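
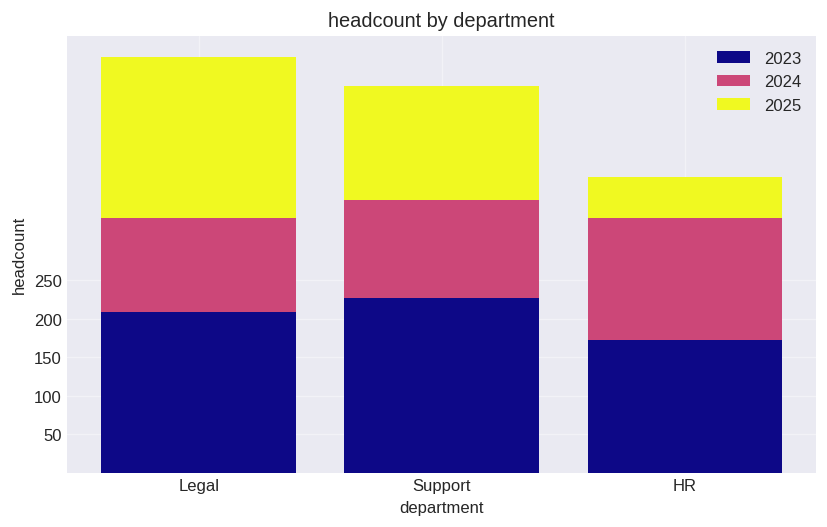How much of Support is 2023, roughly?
≈ 250

2023 top ≈ 250, bottom ≈ 0; segment ≈ 250.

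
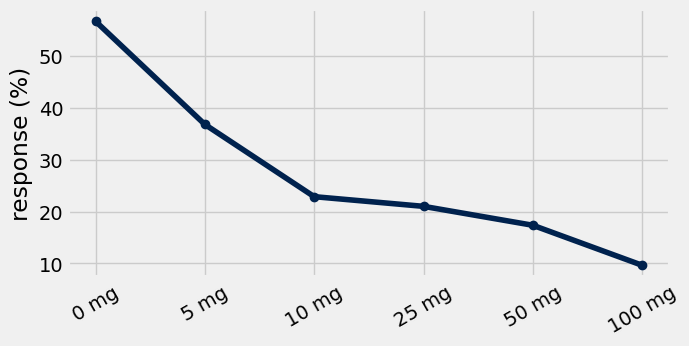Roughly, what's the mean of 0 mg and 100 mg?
≈ 32

(55 + 10) / 2 ≈ 32.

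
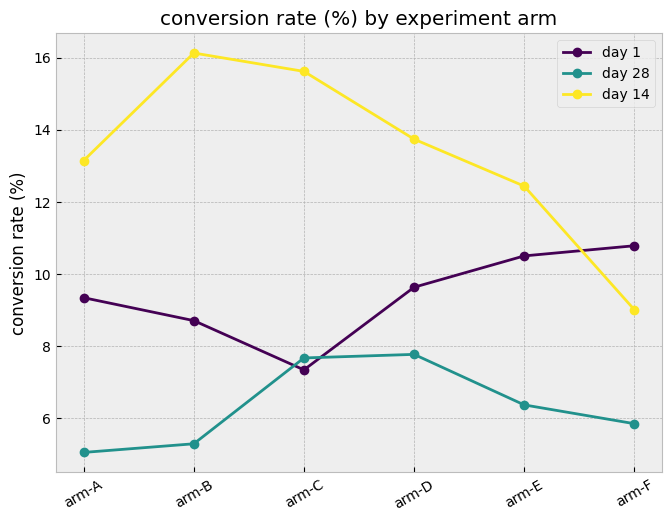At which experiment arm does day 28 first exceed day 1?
arm-B: day 28 ≈ 5 vs day 1 ≈ 9 (not yet); arm-C: day 28 ≈ 8 vs day 1 ≈ 7 (first crossover).

arm-C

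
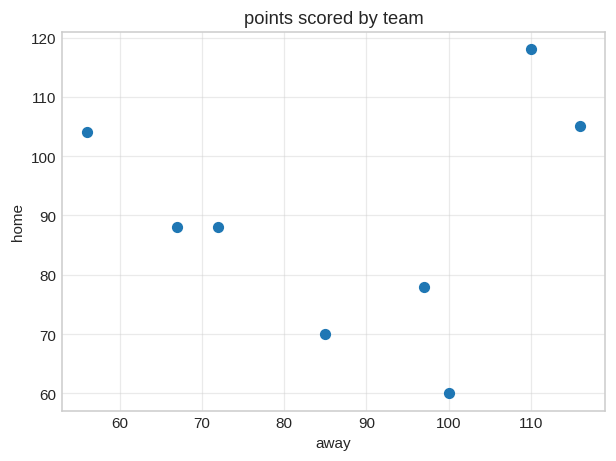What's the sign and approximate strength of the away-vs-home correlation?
Points are roughly uncorrelated; weak (|r| ≈ 0.1).

no clear correlation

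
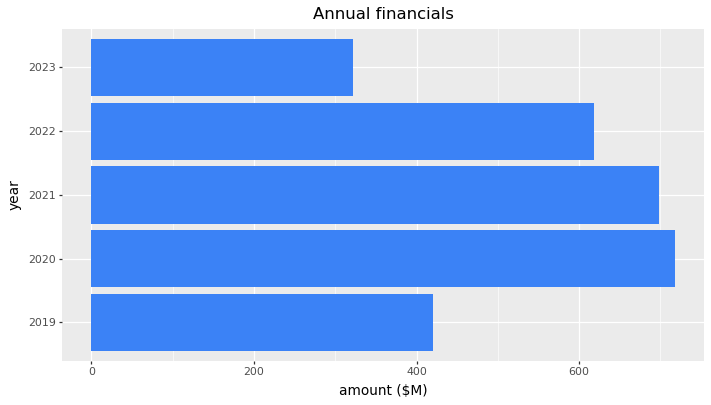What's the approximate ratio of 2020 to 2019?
≈ 1.75×

2020 ≈ 700, 2019 ≈ 400; 700/400 ≈ 1.75.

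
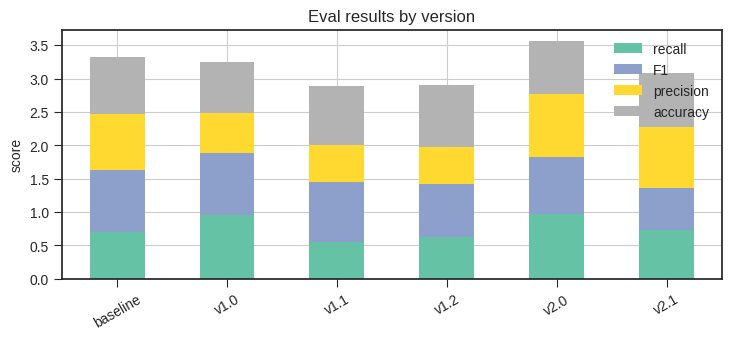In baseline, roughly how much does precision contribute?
precision top ≈ 2.5, bottom ≈ 1.5; segment ≈ 1.0.

≈ 1.0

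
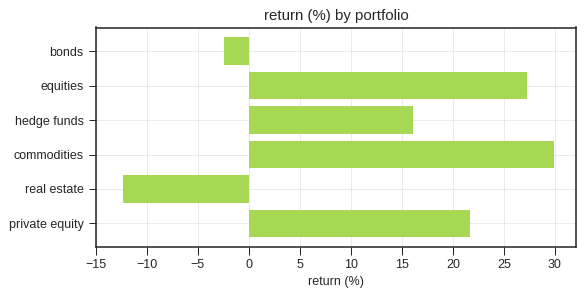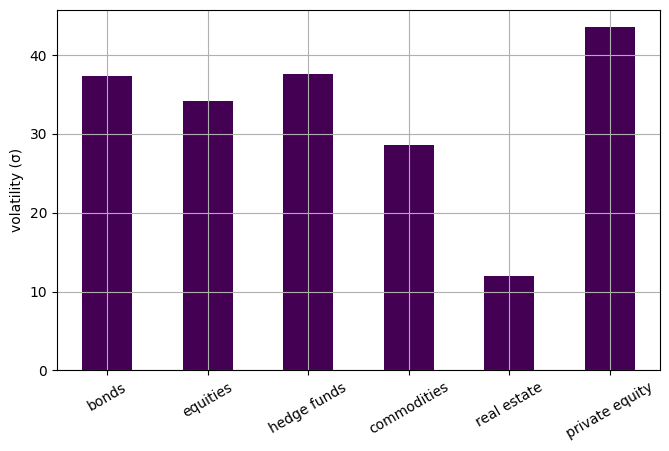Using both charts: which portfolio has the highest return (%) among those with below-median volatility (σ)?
commodities

Chart 2 median volatility (σ) ≈ 35; below-median portfolios: equities, commodities, real estate. Among those, commodities has the highest return (%) (≈ 30).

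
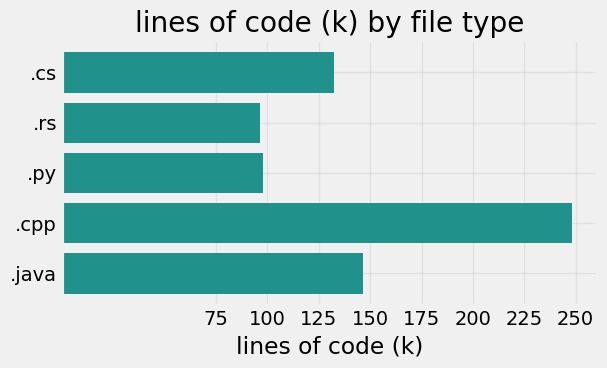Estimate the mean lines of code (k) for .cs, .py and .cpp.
(125 + 100 + 250) / 3 ≈ 158.

≈ 158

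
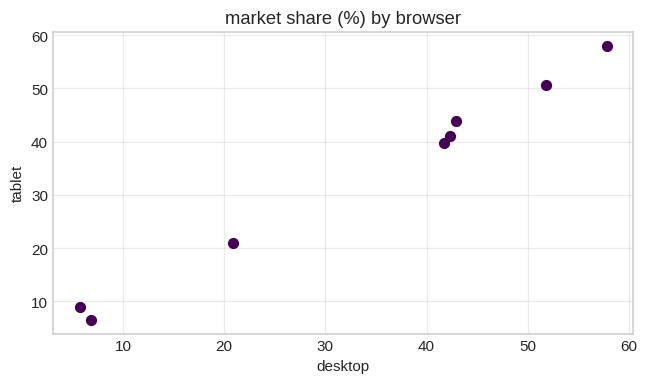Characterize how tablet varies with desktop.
Points are positively correlated; strong (|r| ≈ 1.0).

positive, strong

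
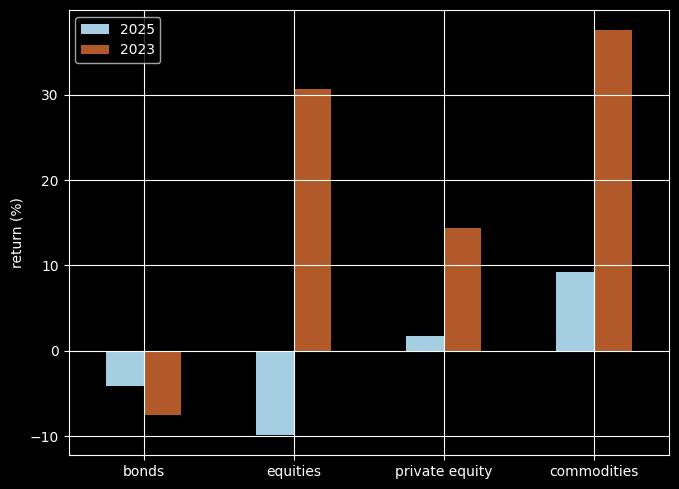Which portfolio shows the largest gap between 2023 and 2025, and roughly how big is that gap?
equities, ≈ 40 %

equities: 2023 ≈ 30, 2025 ≈ -10 → gap ≈ 40. Next-largest (commodities) is only ≈ 30.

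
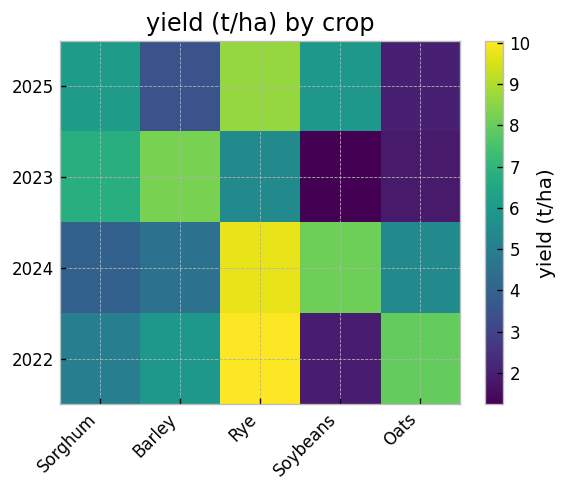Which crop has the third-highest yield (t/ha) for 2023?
Rye

Top 4 for 2023: Barley ≈ 8, Sorghum ≈ 7, Rye ≈ 5, Oats ≈ 2.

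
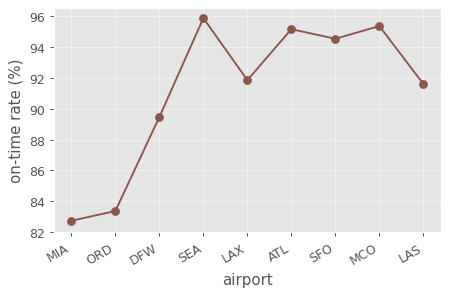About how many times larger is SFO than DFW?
≈ 1.04×

SFO ≈ 94, DFW ≈ 90; 94/90 ≈ 1.04.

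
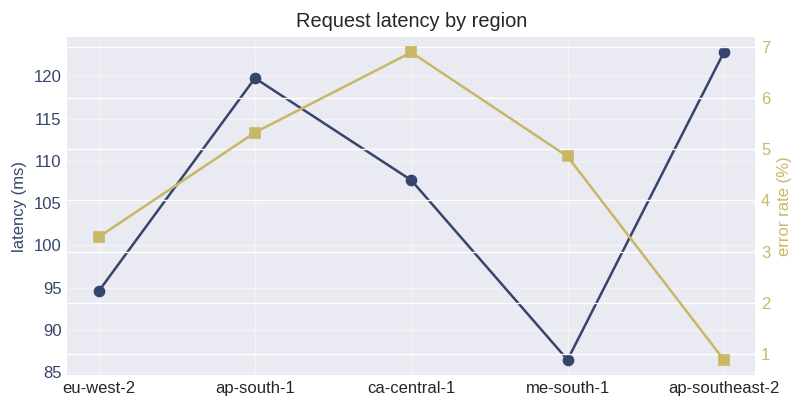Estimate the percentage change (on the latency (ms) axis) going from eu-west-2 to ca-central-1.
eu-west-2 ≈ 95, ca-central-1 ≈ 110; (110 − 95) / 95 ≈ +15.8%.

≈ +15.8%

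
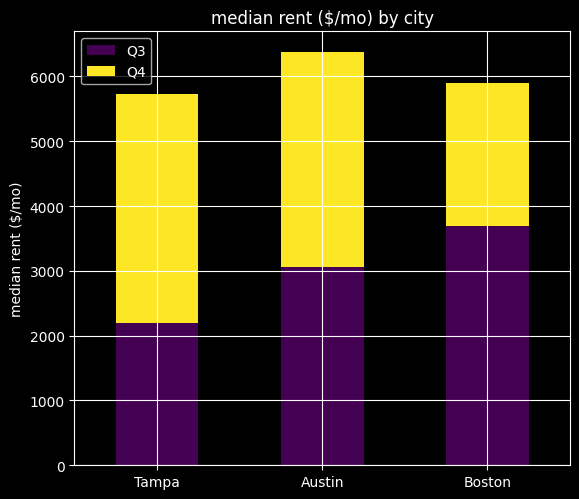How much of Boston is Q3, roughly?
≈ 4000

Q3 top ≈ 4000, bottom ≈ 0; segment ≈ 4000.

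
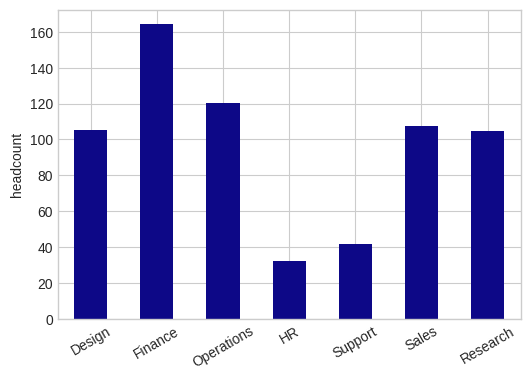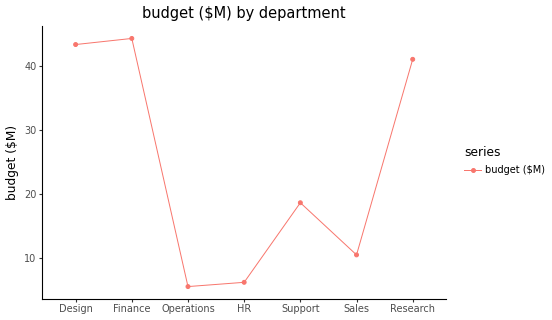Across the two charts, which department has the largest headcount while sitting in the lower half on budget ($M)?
Chart 2 median budget ($M) ≈ 20; below-median departments: Operations, HR, Sales. Among those, Operations has the highest headcount (≈ 120).

Operations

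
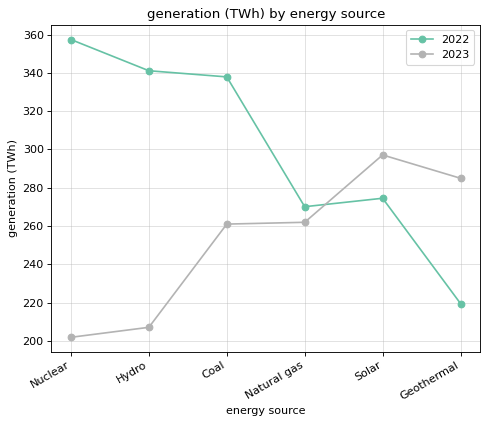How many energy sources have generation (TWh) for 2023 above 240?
4

Above 240: Coal, Natural gas, Solar, Geothermal.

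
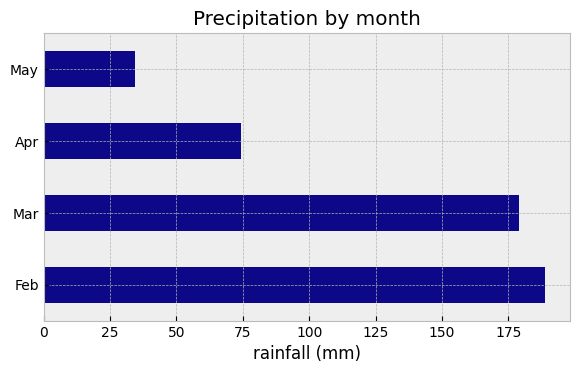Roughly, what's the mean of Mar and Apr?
≈ 130

(180 + 80) / 2 ≈ 130.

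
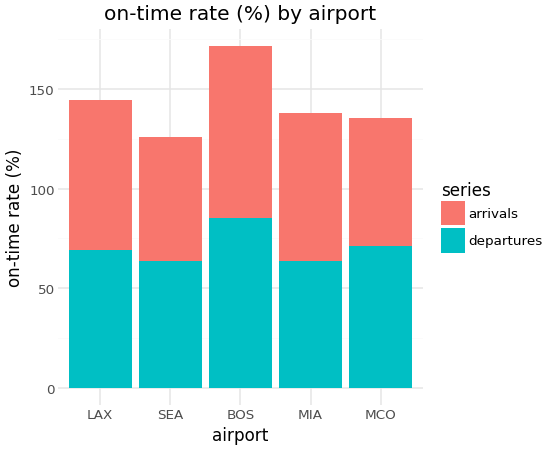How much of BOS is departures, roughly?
departures top ≈ 80, bottom ≈ 0; segment ≈ 80.

≈ 80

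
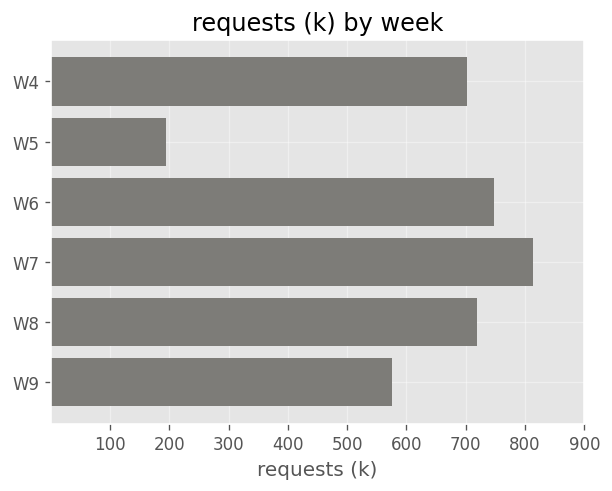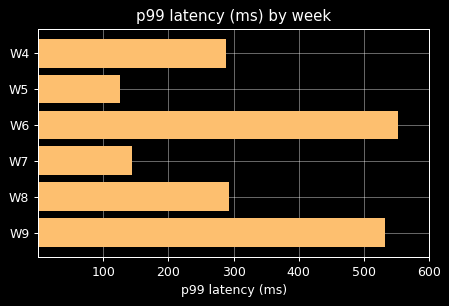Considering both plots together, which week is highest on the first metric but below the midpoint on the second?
W7

Chart 2 median p99 latency (ms) ≈ 300; below-median weeks: W4, W5, W7. Among those, W7 has the highest requests (k) (≈ 800).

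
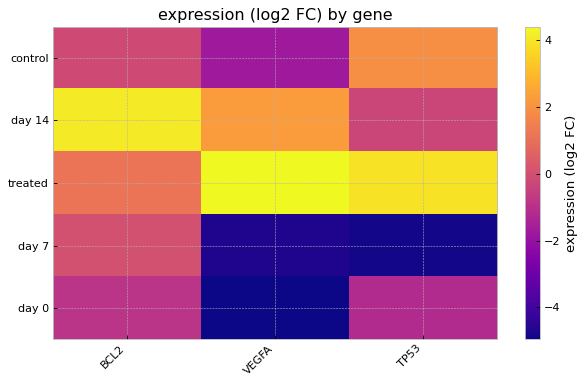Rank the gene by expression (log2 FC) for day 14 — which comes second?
VEGFA

Top 3 for day 14: BCL2 ≈ 4, VEGFA ≈ 2, TP53 ≈ 0.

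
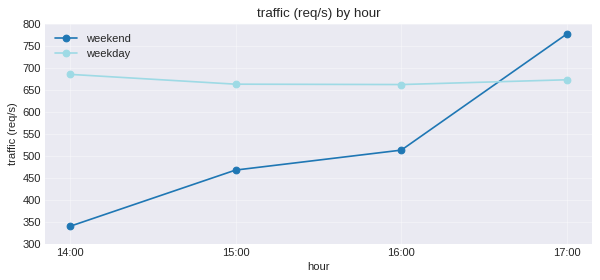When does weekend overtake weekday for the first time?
16:00: weekend ≈ 500 vs weekday ≈ 650 (not yet); 17:00: weekend ≈ 800 vs weekday ≈ 650 (first crossover).

17:00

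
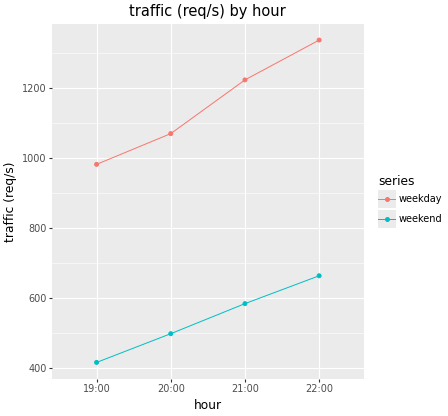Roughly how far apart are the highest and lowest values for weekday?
Max 22:00 ≈ 1300, min 19:00 ≈ 1000; range ≈ 300.

≈ 300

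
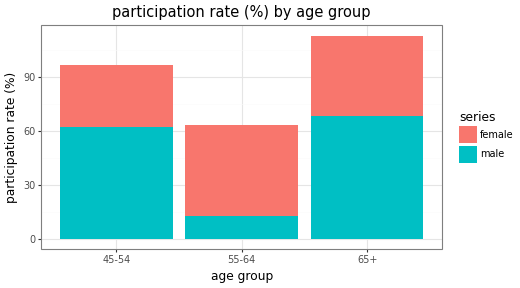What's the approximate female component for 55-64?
female top ≈ 60, bottom ≈ 10; segment ≈ 50.

≈ 50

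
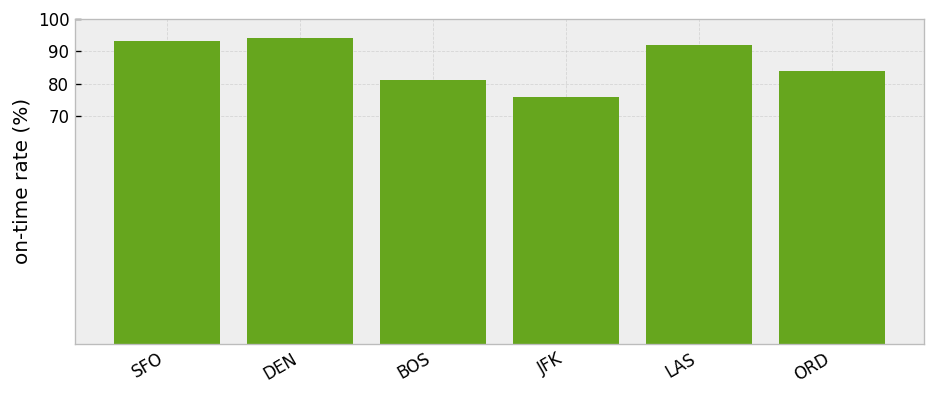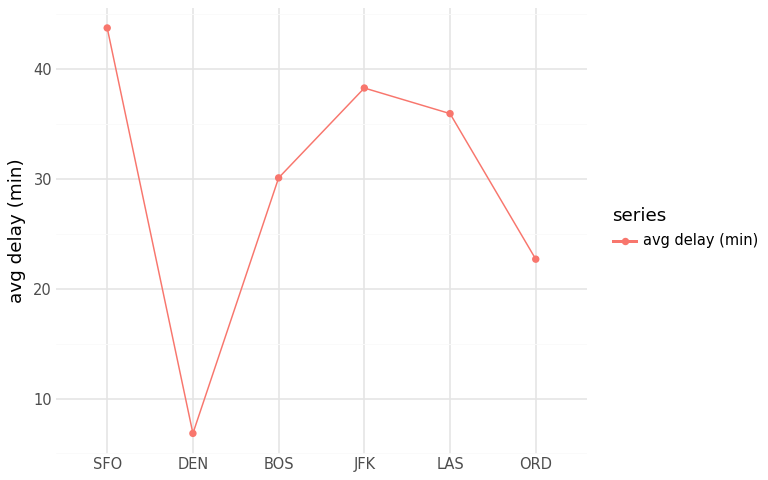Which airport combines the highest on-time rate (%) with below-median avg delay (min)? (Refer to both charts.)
Chart 2 median avg delay (min) ≈ 35; below-median airports: DEN, BOS, ORD. Among those, DEN has the highest on-time rate (%) (≈ 90).

DEN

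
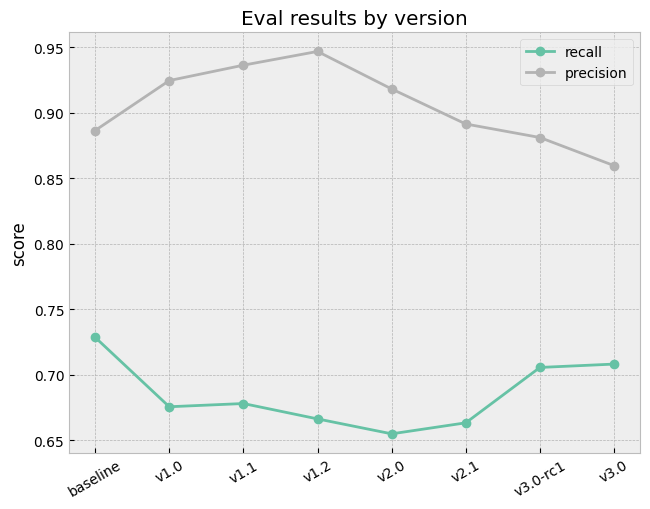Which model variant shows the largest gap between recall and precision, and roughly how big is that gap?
v1.2: recall ≈ 0.65, precision ≈ 0.95 → gap ≈ 0.30. Next-largest (v2.0) is only ≈ 0.25.

v1.2, ≈ 0.30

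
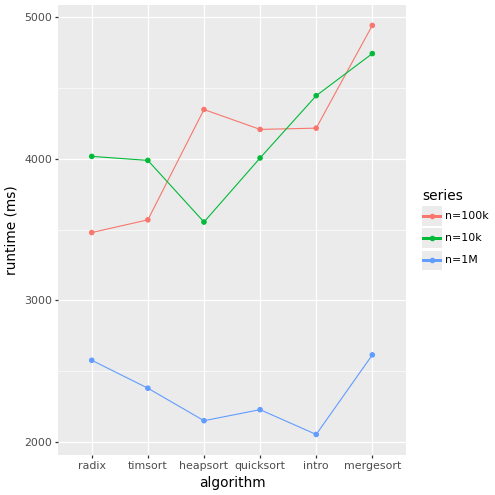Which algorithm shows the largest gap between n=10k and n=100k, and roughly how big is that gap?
heapsort, ≈ 1000 ms

heapsort: n=10k ≈ 3500, n=100k ≈ 4500 → gap ≈ 1000. Next-largest (radix) is only ≈ 500.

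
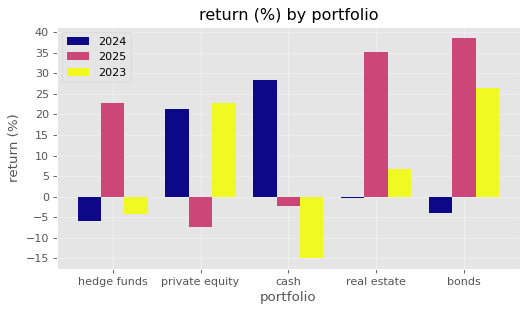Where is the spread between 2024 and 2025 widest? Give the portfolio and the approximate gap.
bonds, ≈ 45 %

bonds: 2024 ≈ -5, 2025 ≈ 40 → gap ≈ 45. Next-largest (real estate) is only ≈ 35.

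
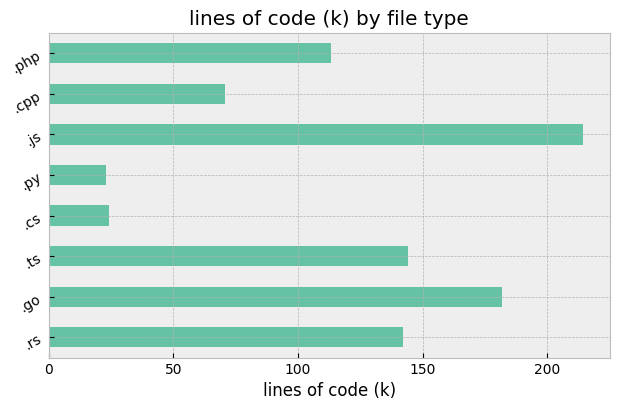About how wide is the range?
Max .js ≈ 220, min .py ≈ 20; range ≈ 200.

≈ 200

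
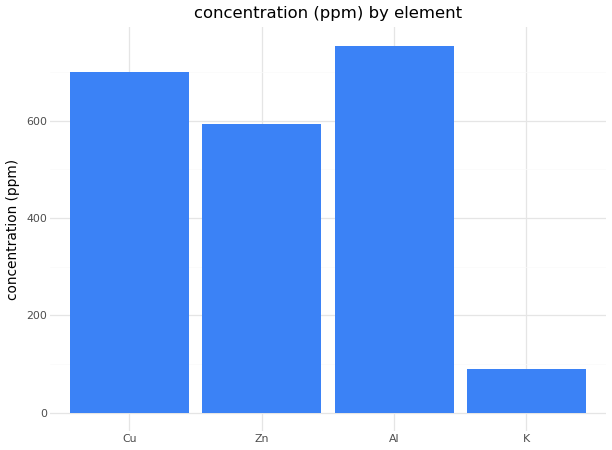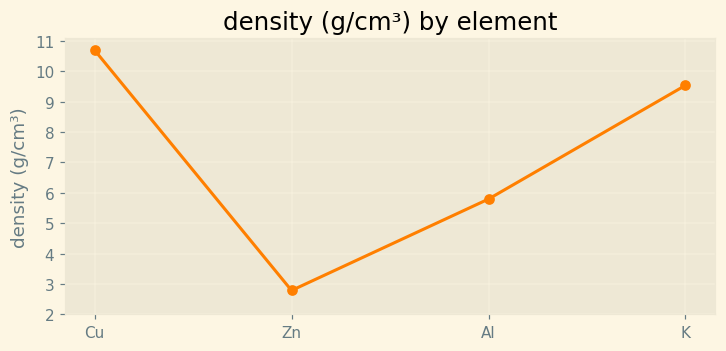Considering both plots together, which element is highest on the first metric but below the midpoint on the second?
Al

Chart 2 median density (g/cm³) ≈ 8; below-median elements: Zn, Al. Among those, Al has the highest concentration (ppm) (≈ 800).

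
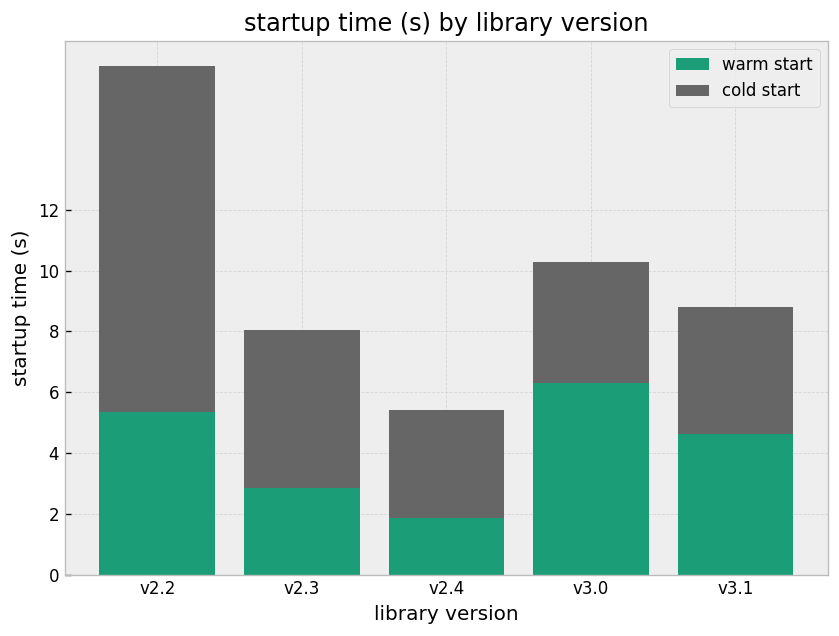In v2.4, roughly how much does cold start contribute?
cold start top ≈ 6, bottom ≈ 2; segment ≈ 4.

≈ 4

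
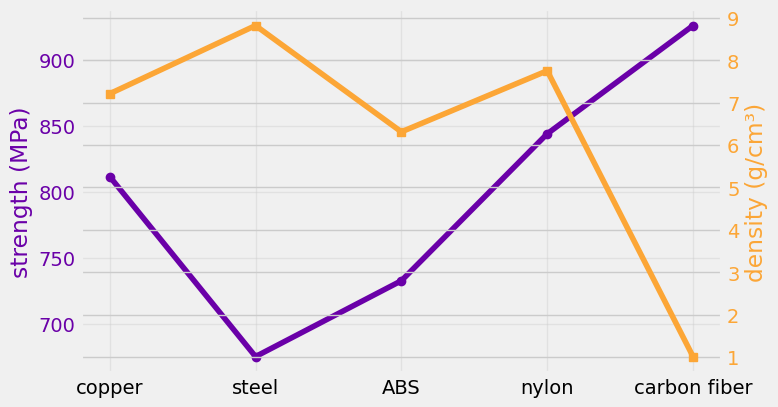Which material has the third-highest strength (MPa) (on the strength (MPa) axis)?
copper

Top 4 (on the strength (MPa) axis): carbon fiber ≈ 925, nylon ≈ 850, copper ≈ 800, ABS ≈ 725.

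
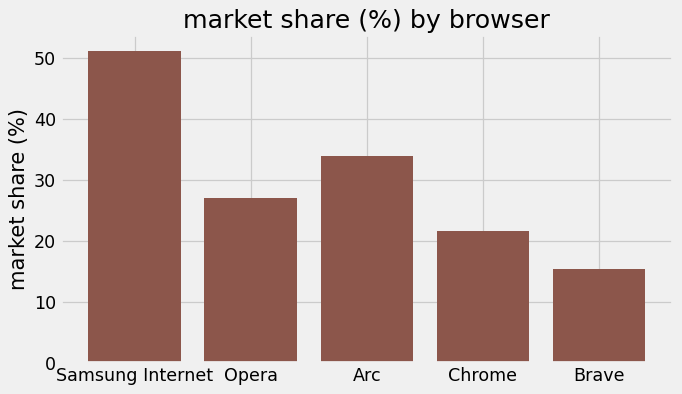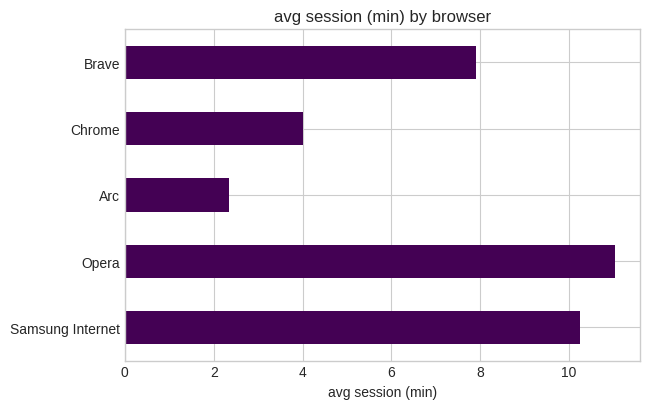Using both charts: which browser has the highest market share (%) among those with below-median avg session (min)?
Chart 2 median avg session (min) ≈ 8; below-median browsers: Arc, Chrome. Among those, Arc has the highest market share (%) (≈ 35).

Arc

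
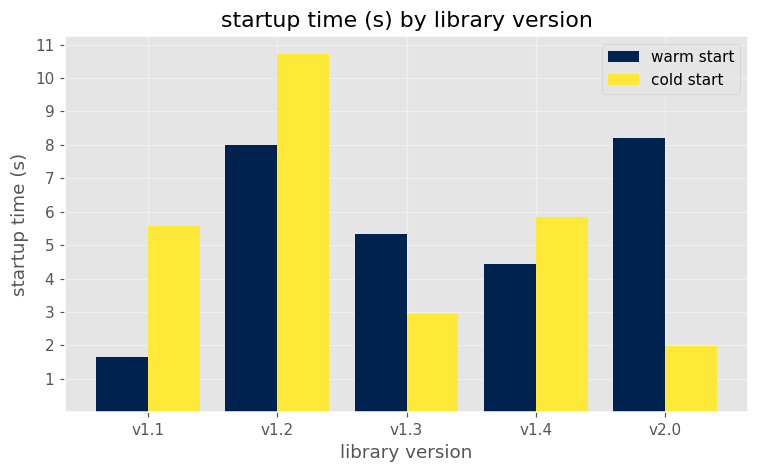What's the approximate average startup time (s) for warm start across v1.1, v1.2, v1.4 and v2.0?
≈ 6

(2 + 8 + 4 + 8) / 4 ≈ 6.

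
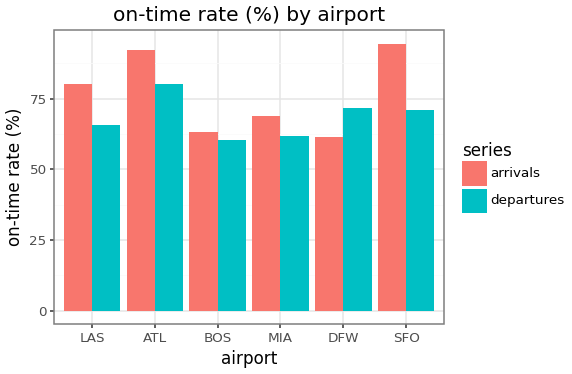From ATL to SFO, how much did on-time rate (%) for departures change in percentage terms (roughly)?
ATL ≈ 80, SFO ≈ 70; (70 − 80) / 80 ≈ -12.5%.

≈ -12.5%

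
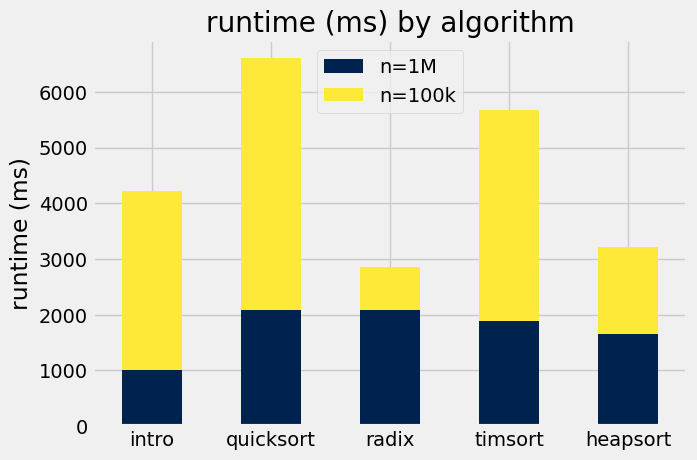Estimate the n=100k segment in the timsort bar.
≈ 4000

n=100k top ≈ 6000, bottom ≈ 2000; segment ≈ 4000.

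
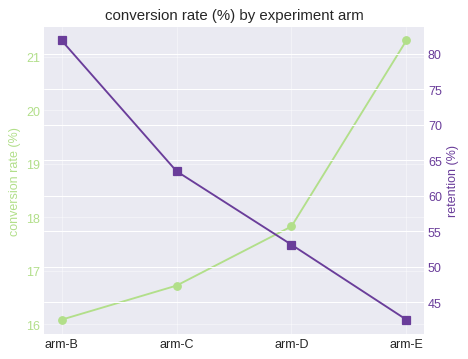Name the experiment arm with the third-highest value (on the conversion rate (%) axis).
Top 4 (on the conversion rate (%) axis): arm-E ≈ 21.5, arm-D ≈ 18.0, arm-C ≈ 16.5, arm-B ≈ 16.0.

arm-C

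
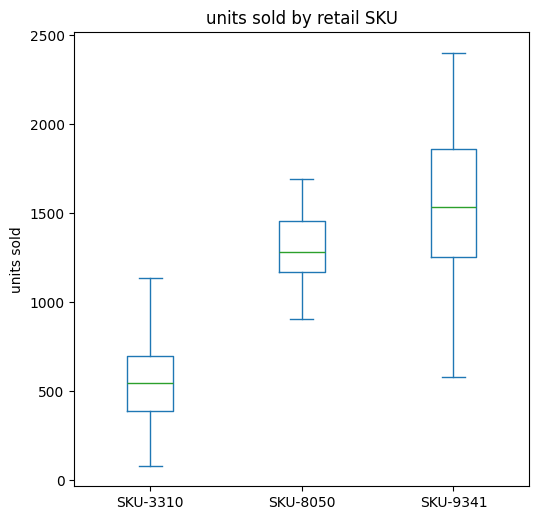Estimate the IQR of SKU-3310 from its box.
Q3 ≈ 700, Q1 ≈ 400; IQR ≈ 300.

≈ 300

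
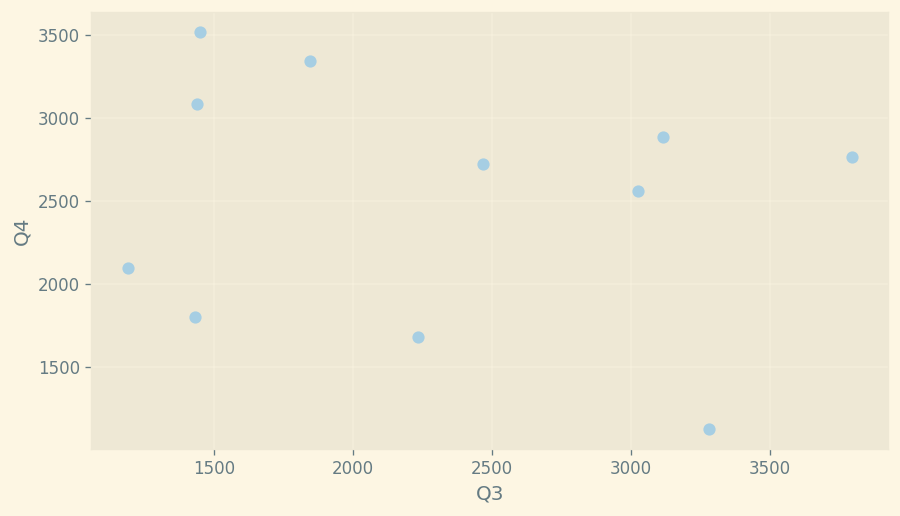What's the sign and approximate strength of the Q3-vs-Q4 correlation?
Points are roughly uncorrelated; weak (|r| ≈ 0.2).

no clear correlation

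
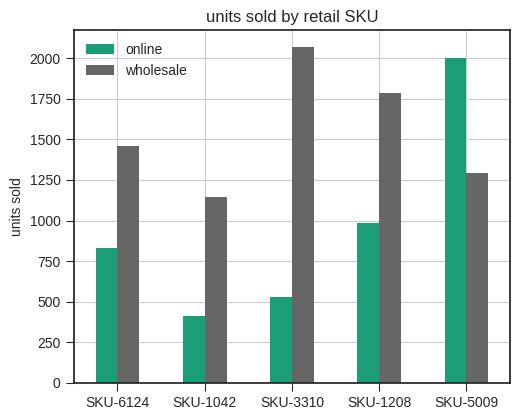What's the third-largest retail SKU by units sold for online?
Top 4 for online: SKU-5009 ≈ 2000, SKU-1208 ≈ 1000, SKU-6124 ≈ 800, SKU-3310 ≈ 600.

SKU-6124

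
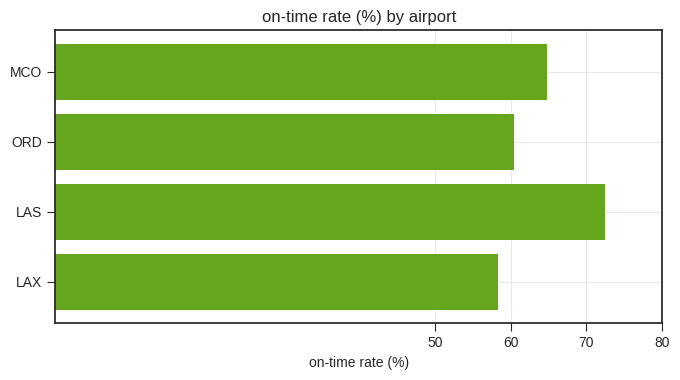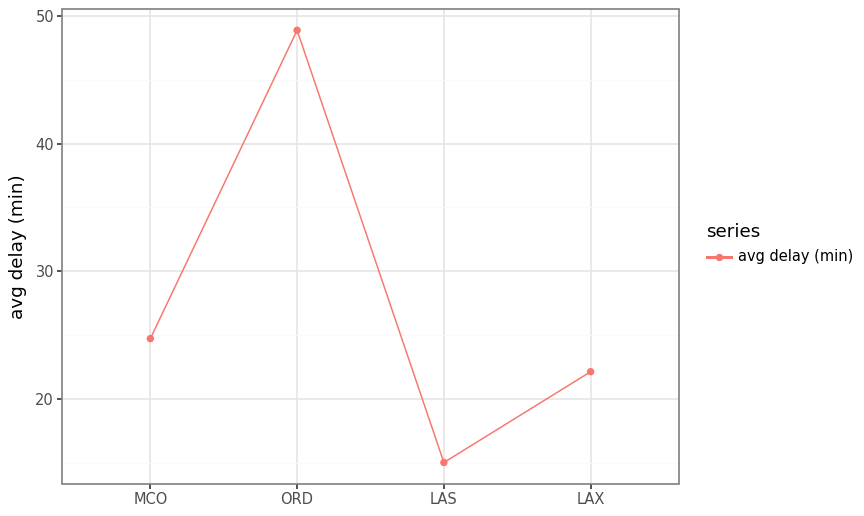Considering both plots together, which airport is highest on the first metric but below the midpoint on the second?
Chart 2 median avg delay (min) ≈ 25; below-median airports: LAS, LAX. Among those, LAS has the highest on-time rate (%) (≈ 70).

LAS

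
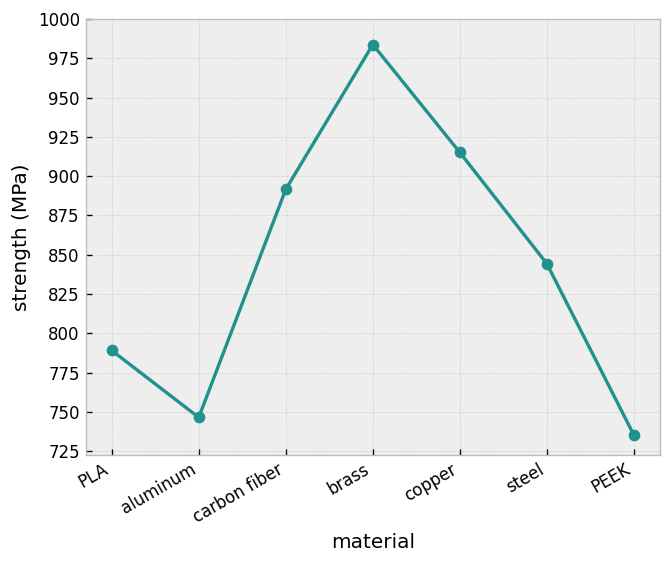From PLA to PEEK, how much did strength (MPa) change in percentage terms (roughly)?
≈ -9.4%

PLA ≈ 800, PEEK ≈ 725; (725 − 800) / 800 ≈ -9.4%.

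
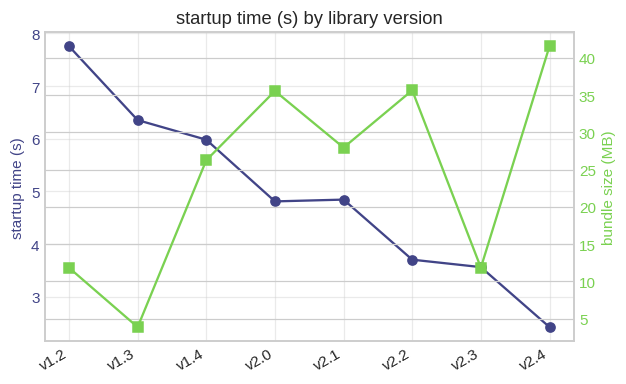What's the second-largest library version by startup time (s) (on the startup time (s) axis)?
Top 3 (on the startup time (s) axis): v1.2 ≈ 8.0, v1.3 ≈ 6.5, v1.4 ≈ 6.0.

v1.3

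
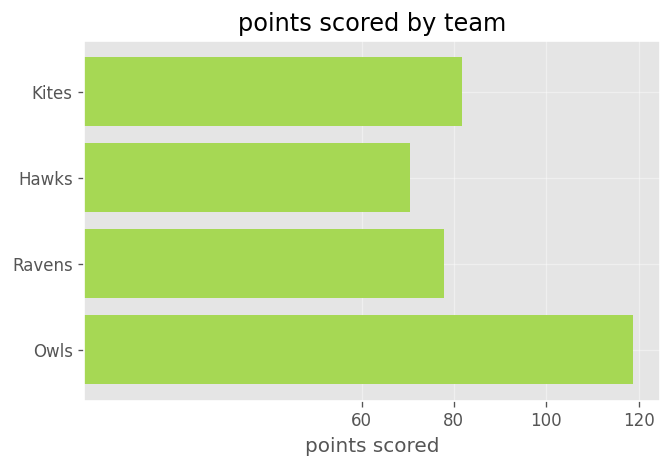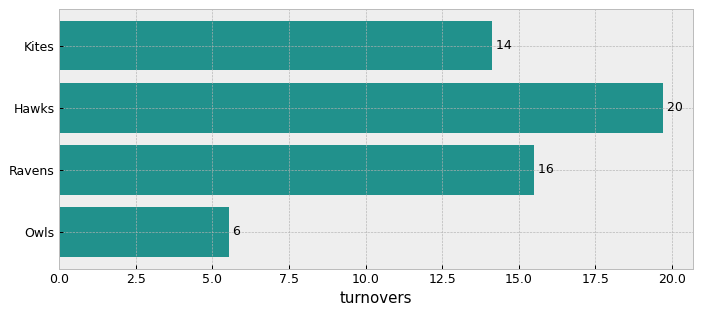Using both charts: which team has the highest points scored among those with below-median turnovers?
Chart 2 median turnovers ≈ 14; below-median teams: Kites, Owls. Among those, Owls has the highest points scored (≈ 120).

Owls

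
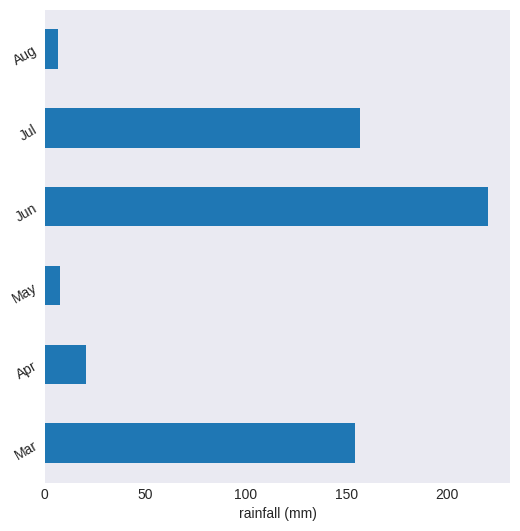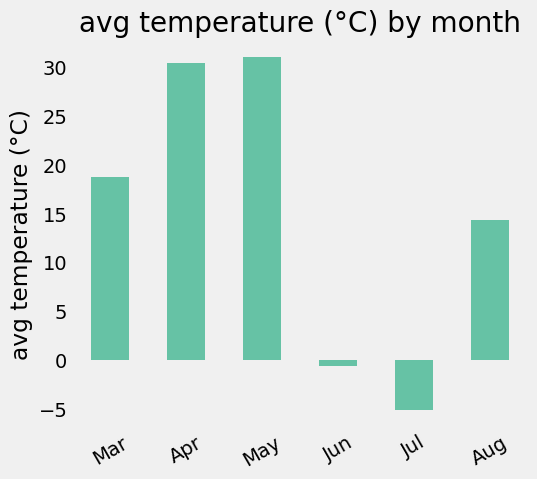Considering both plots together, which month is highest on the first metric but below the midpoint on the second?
Jun

Chart 2 median avg temperature (°C) ≈ 15; below-median months: Jun, Jul, Aug. Among those, Jun has the highest rainfall (mm) (≈ 225).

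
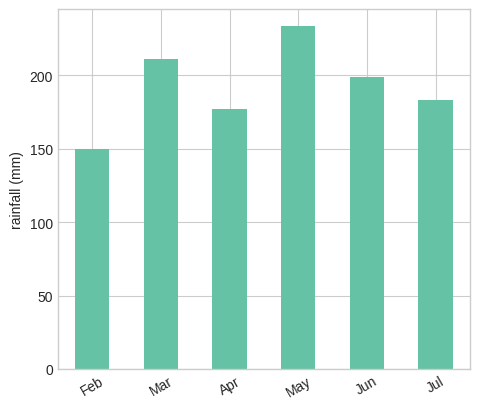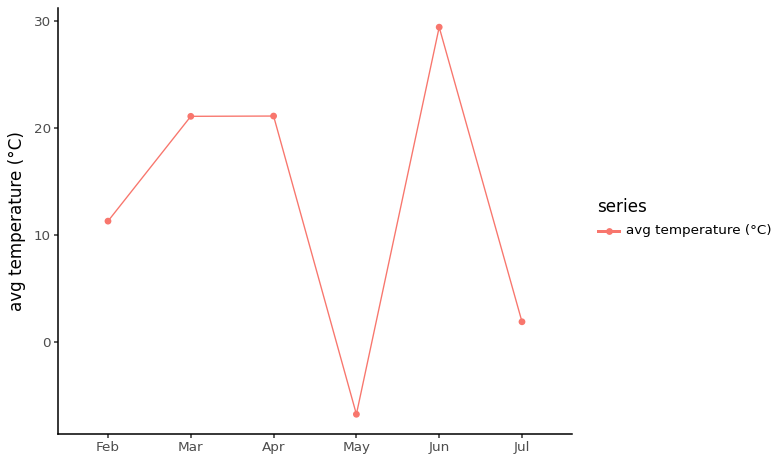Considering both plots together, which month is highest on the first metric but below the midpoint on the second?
Chart 2 median avg temperature (°C) ≈ 15; below-median months: Feb, May, Jul. Among those, May has the highest rainfall (mm) (≈ 225).

May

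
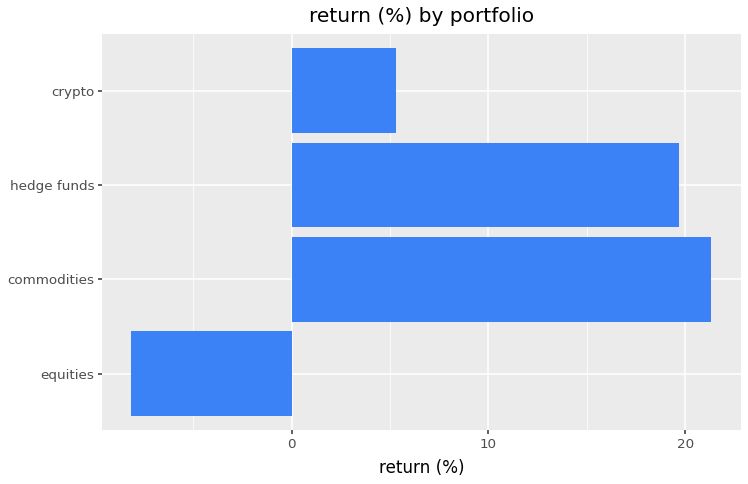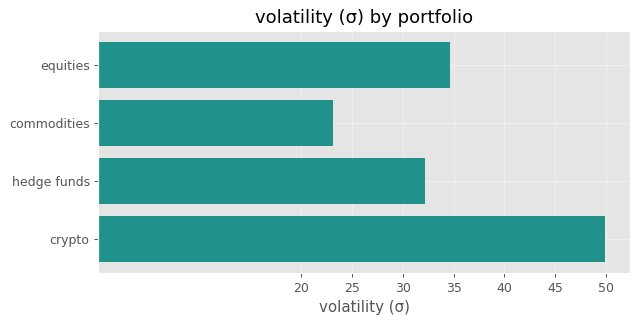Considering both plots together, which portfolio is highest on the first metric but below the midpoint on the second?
Chart 2 median volatility (σ) ≈ 35; below-median portfolios: commodities, hedge funds. Among those, commodities has the highest return (%) (≈ 22).

commodities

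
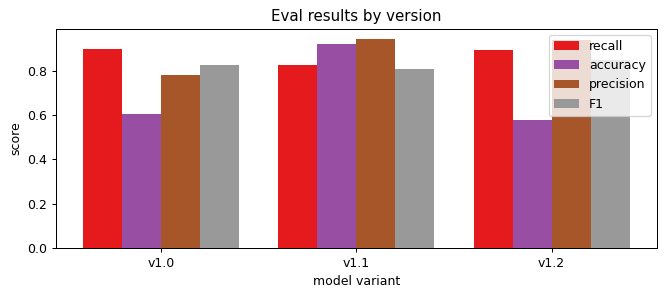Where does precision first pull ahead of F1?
v1.1

v1.0: precision ≈ 0.8 vs F1 ≈ 0.8 (not yet); v1.1: precision ≈ 0.9 vs F1 ≈ 0.8 (first crossover).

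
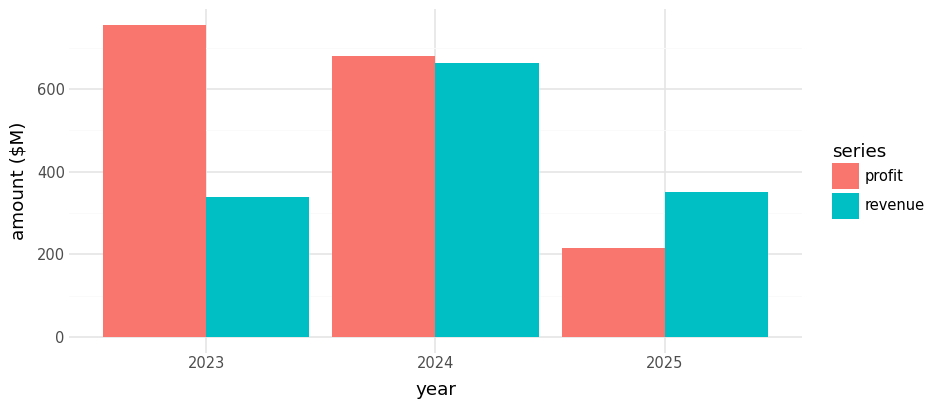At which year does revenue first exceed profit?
2024: revenue ≈ 700 vs profit ≈ 700 (not yet); 2025: revenue ≈ 400 vs profit ≈ 200 (first crossover).

2025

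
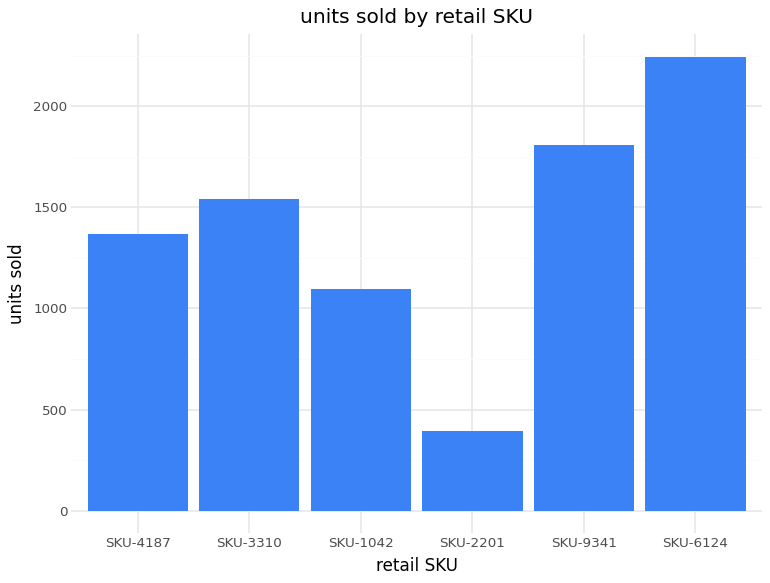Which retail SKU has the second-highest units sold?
Top 3: SKU-6124 ≈ 2200, SKU-9341 ≈ 1800, SKU-3310 ≈ 1600.

SKU-9341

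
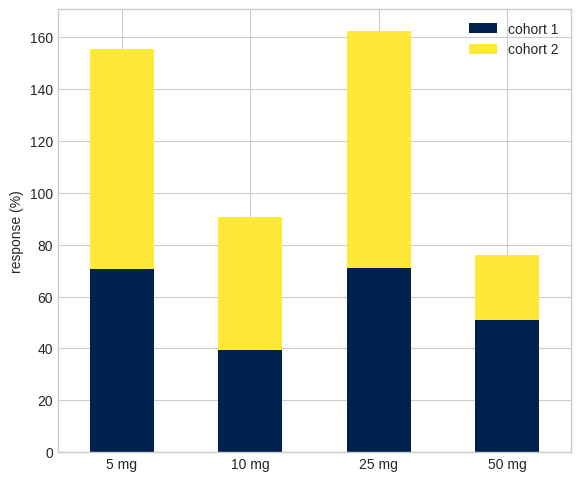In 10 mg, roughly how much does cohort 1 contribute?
≈ 40

cohort 1 top ≈ 40, bottom ≈ 0; segment ≈ 40.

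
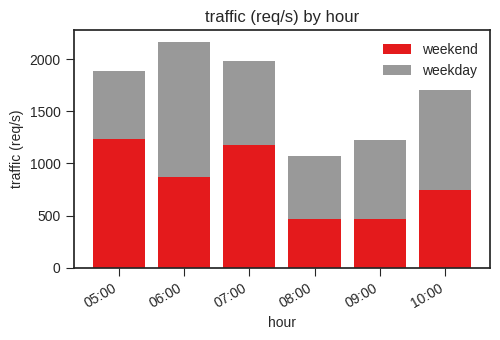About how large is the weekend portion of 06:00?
≈ 800

weekend top ≈ 800, bottom ≈ 0; segment ≈ 800.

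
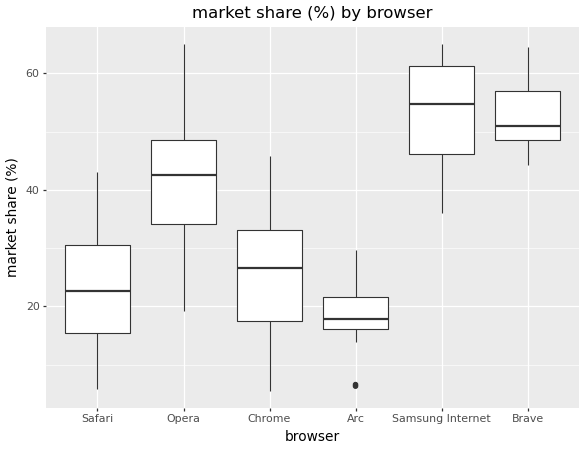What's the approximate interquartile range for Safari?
≈ 15

Q3 ≈ 30, Q1 ≈ 15; IQR ≈ 15.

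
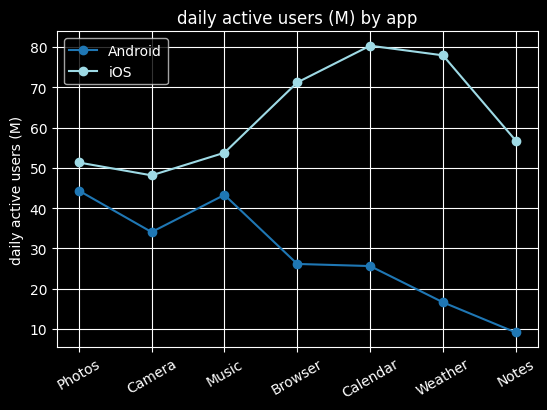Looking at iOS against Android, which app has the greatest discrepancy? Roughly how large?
Weather, ≈ 60 M

Weather: iOS ≈ 80, Android ≈ 20 → gap ≈ 60. Next-largest (Calendar) is only ≈ 50.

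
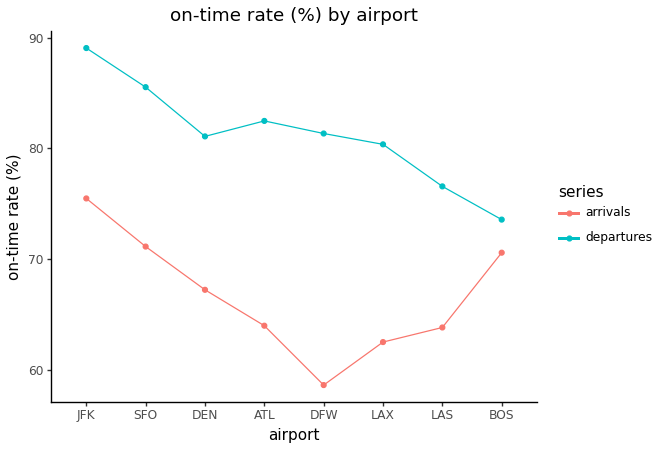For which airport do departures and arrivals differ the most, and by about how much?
DFW: departures ≈ 80, arrivals ≈ 60 → gap ≈ 20. Next-largest (ATL) is only ≈ 15.

DFW, ≈ 20 %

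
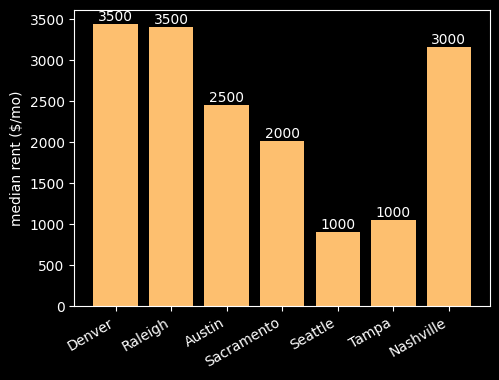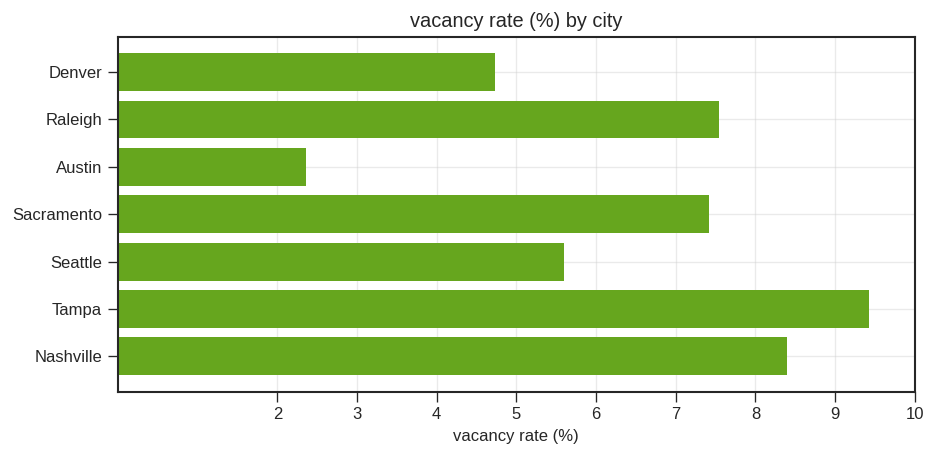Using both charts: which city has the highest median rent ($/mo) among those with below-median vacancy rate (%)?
Denver

Chart 2 median vacancy rate (%) ≈ 7; below-median cities: Denver, Austin, Seattle. Among those, Denver has the highest median rent ($/mo) (≈ 3500).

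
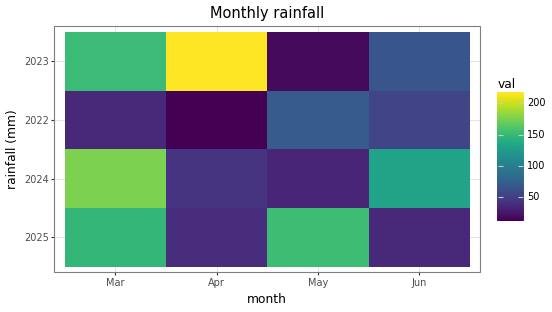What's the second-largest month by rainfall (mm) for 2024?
Top 3 for 2024: Mar ≈ 180, Jun ≈ 140, Apr ≈ 40.

Jun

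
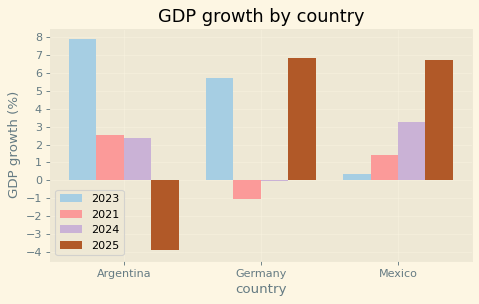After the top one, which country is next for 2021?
Mexico

Top 3 for 2021: Argentina ≈ 3, Mexico ≈ 1, Germany ≈ -1.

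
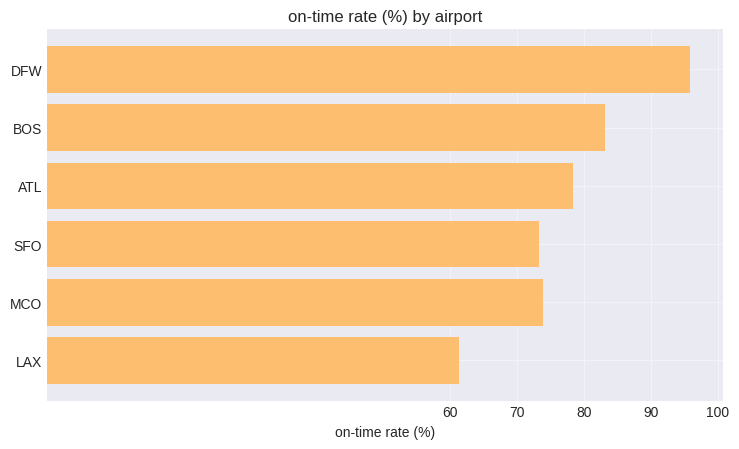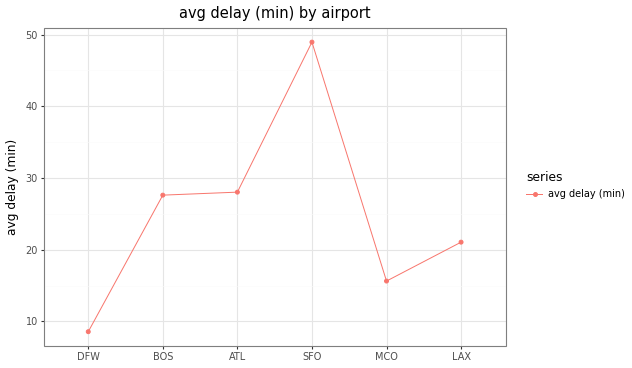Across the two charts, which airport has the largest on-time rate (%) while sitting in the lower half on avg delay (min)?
Chart 2 median avg delay (min) ≈ 25; below-median airports: DFW, MCO, LAX. Among those, DFW has the highest on-time rate (%) (≈ 100).

DFW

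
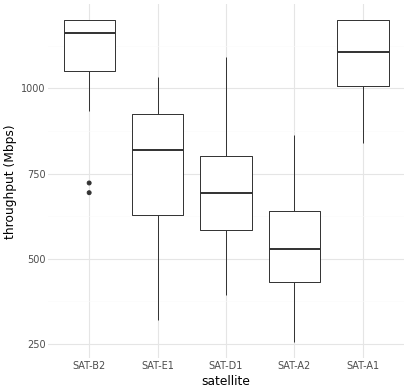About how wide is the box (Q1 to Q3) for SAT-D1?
Q3 ≈ 800, Q1 ≈ 600; IQR ≈ 200.

≈ 200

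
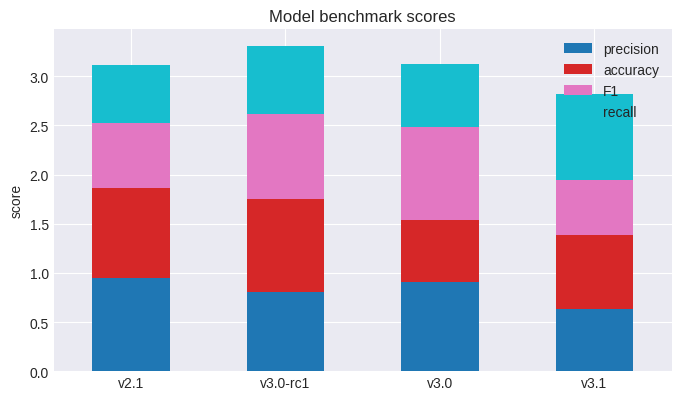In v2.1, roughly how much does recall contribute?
≈ 0.5

recall top ≈ 3.0, bottom ≈ 2.5; segment ≈ 0.5.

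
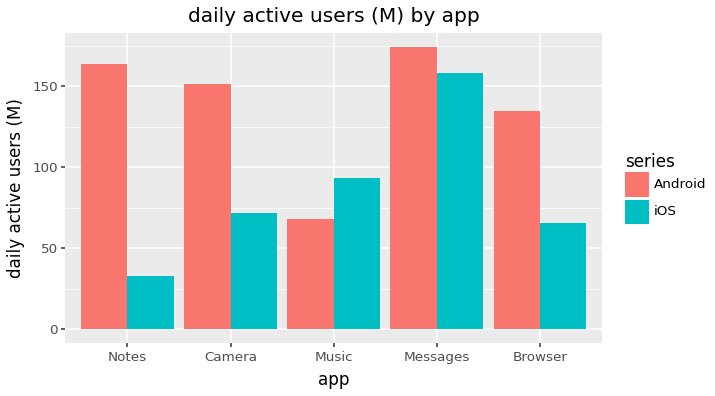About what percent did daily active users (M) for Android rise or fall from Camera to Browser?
Camera ≈ 160, Browser ≈ 140; (140 − 160) / 160 ≈ -12.5%.

≈ -12.5%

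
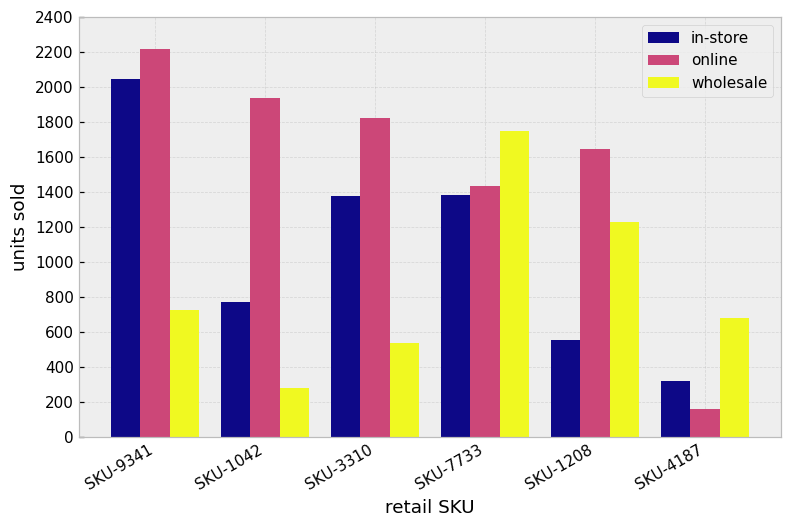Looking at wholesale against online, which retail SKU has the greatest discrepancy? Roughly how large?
SKU-1042, ≈ 1800

SKU-1042: wholesale ≈ 200, online ≈ 2000 → gap ≈ 1800. Next-largest (SKU-9341) is only ≈ 1400.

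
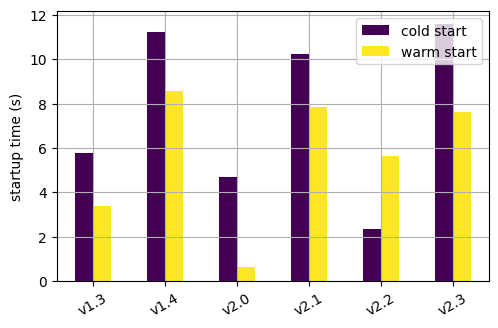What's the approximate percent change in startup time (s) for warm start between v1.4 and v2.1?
≈ -11.1%

v1.4 ≈ 9, v2.1 ≈ 8; (8 − 9) / 9 ≈ -11.1%.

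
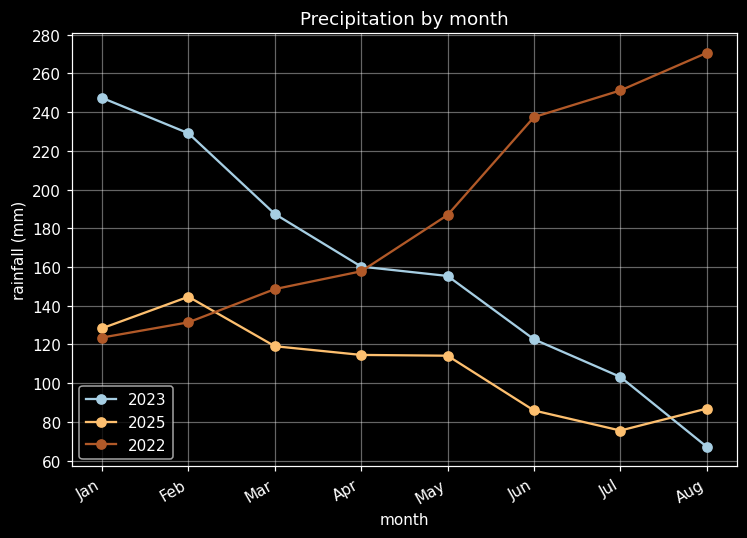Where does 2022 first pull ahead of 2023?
May

Apr: 2022 ≈ 160 vs 2023 ≈ 160 (not yet); May: 2022 ≈ 180 vs 2023 ≈ 160 (first crossover).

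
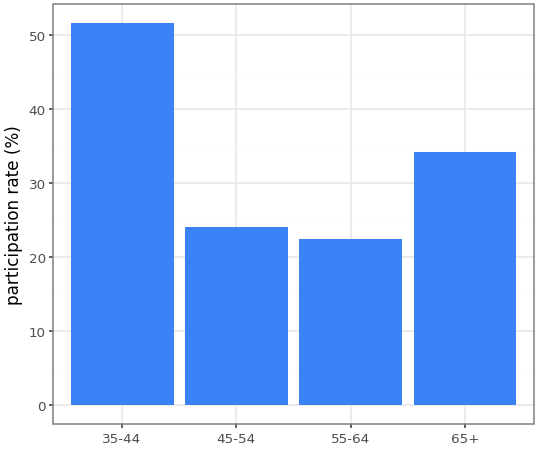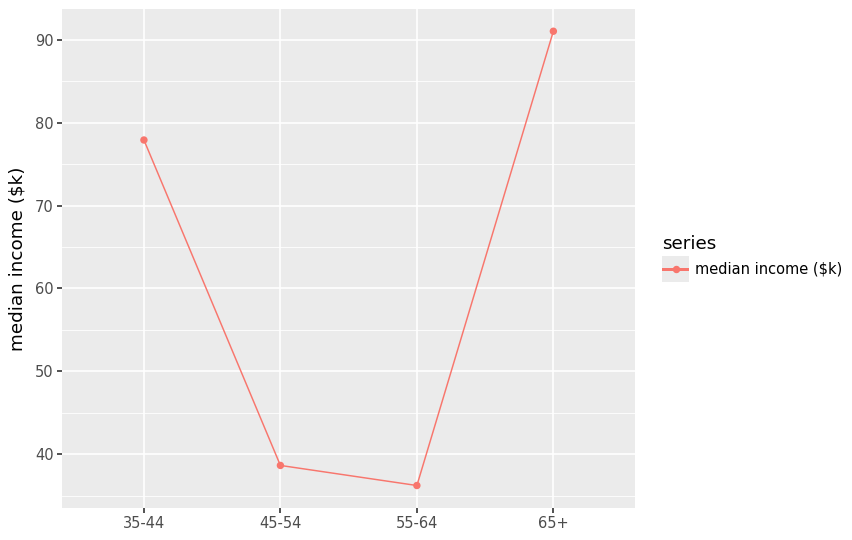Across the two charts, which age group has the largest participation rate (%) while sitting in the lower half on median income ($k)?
Chart 2 median median income ($k) ≈ 60; below-median age groups: 45-54, 55-64. Among those, 45-54 has the highest participation rate (%) (≈ 25).

45-54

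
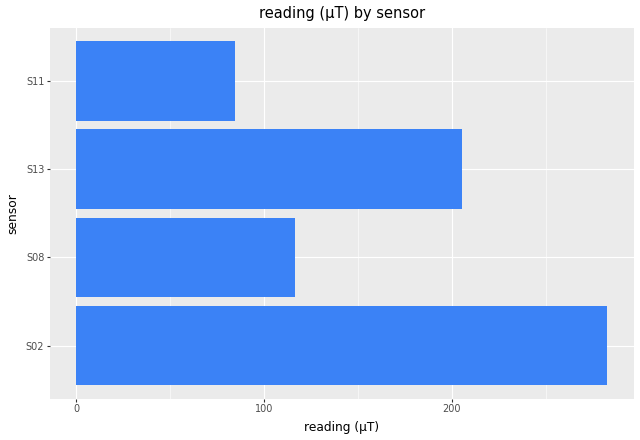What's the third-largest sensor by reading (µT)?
Top 4: S02 ≈ 275, S13 ≈ 200, S08 ≈ 125, S11 ≈ 75.

S08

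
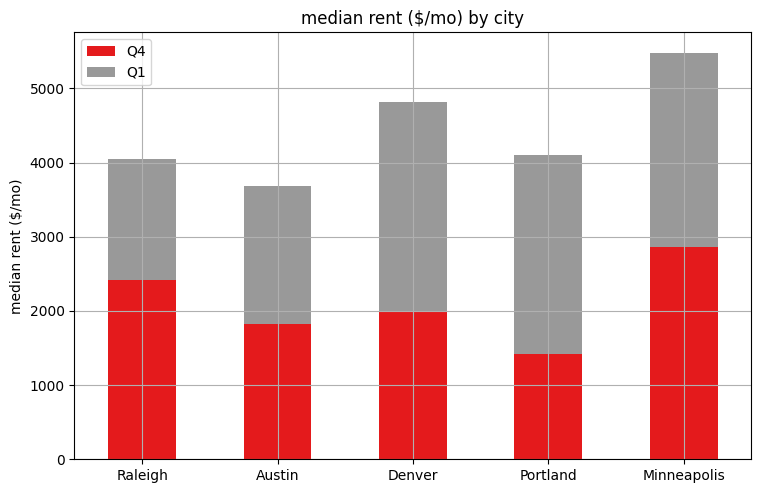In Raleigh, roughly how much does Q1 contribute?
≈ 1500

Q1 top ≈ 4000, bottom ≈ 2500; segment ≈ 1500.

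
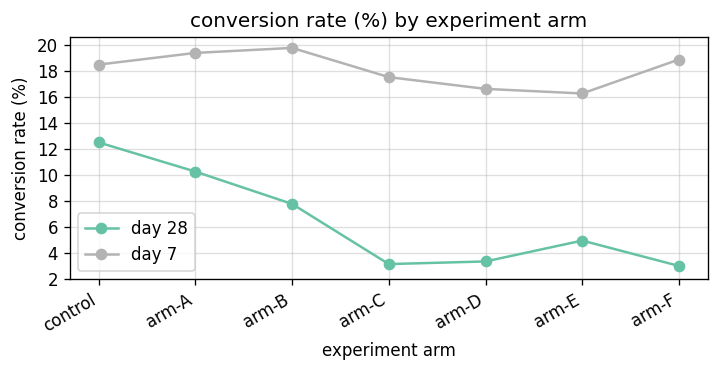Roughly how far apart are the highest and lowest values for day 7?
≈ 4

Max arm-B ≈ 20, min arm-E ≈ 16; range ≈ 4.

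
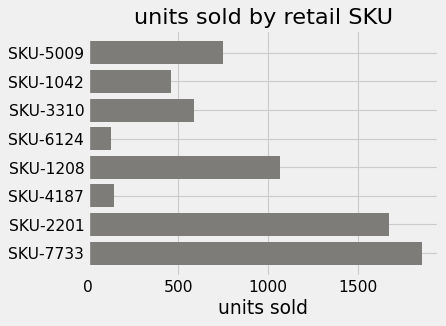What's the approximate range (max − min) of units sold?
≈ 1600

Max SKU-7733 ≈ 1800, min SKU-6124 ≈ 200; range ≈ 1600.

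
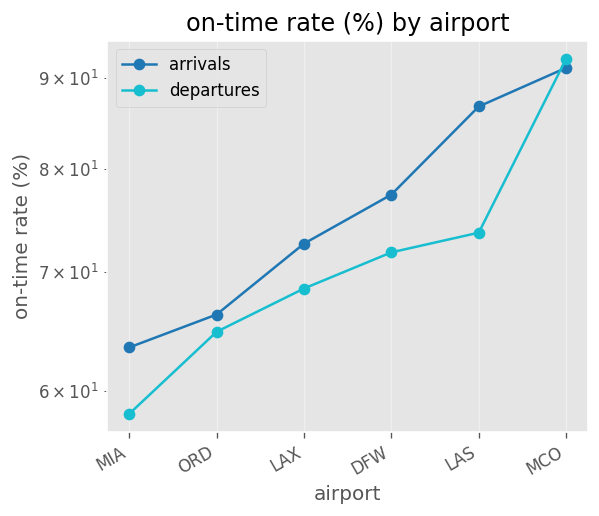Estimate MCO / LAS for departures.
≈ 1.2×

MCO ≈ 90, LAS ≈ 75; 90/75 ≈ 1.2.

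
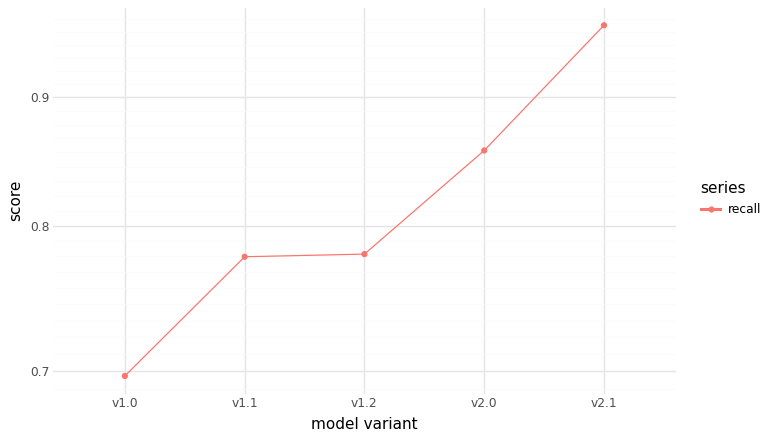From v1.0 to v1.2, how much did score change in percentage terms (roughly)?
v1.0 ≈ 0.70, v1.2 ≈ 0.80; (0.80 − 0.70) / 0.70 ≈ +14.3%.

≈ +14.3%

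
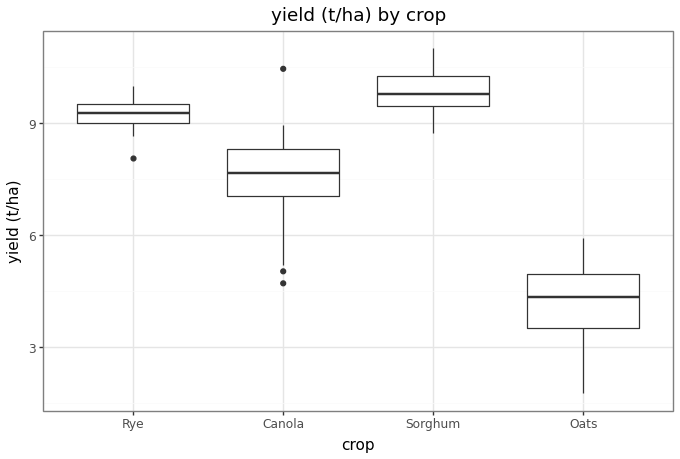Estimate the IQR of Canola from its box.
≈ 1.5

Q3 ≈ 8.5, Q1 ≈ 7.0; IQR ≈ 1.5.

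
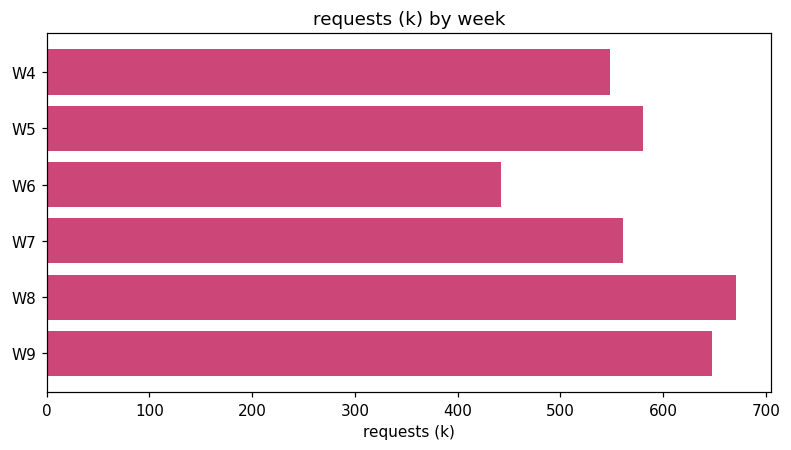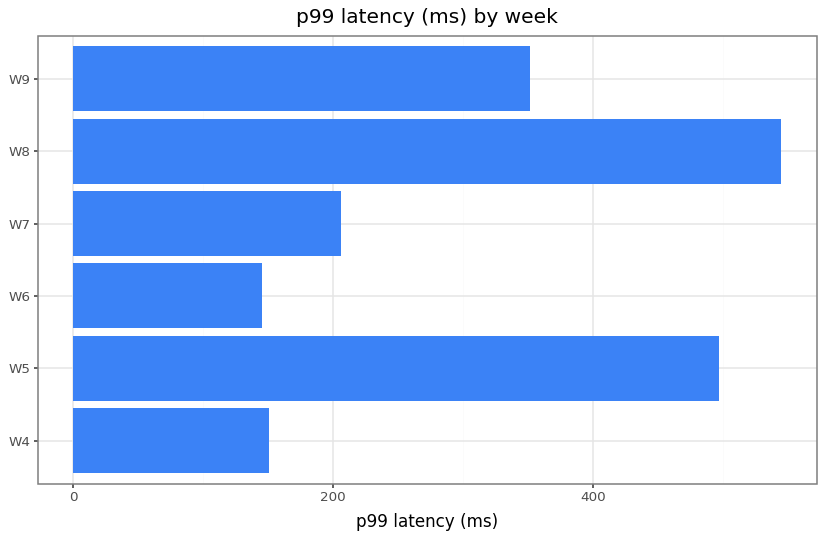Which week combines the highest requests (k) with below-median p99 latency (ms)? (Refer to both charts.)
Chart 2 median p99 latency (ms) ≈ 300; below-median weeks: W4, W6, W7. Among those, W7 has the highest requests (k) (≈ 600).

W7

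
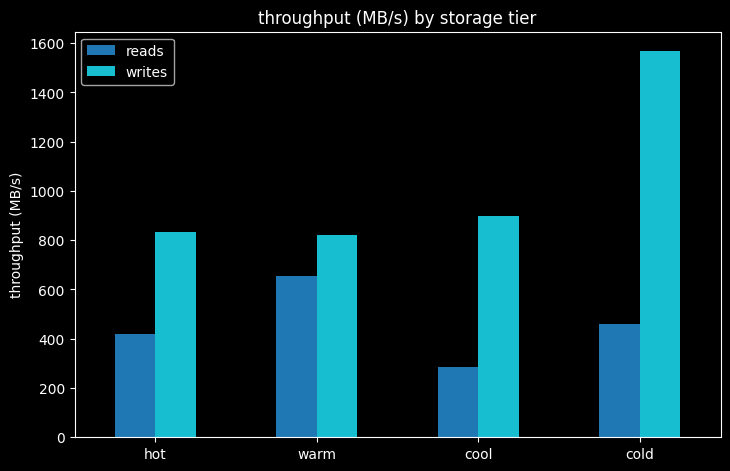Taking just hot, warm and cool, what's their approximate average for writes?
(800 + 800 + 800) / 3 ≈ 800.

≈ 800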